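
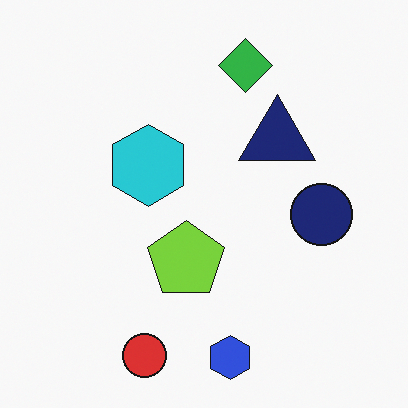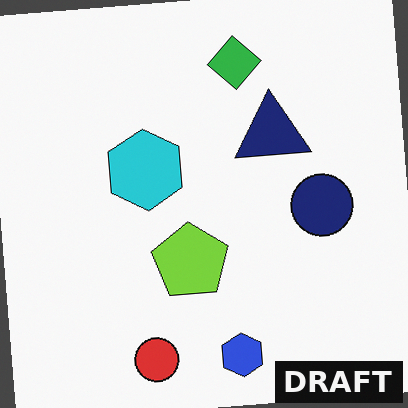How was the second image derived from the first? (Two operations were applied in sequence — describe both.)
The transformation is: rotated counter-clockwise by a slight angle, then watermarked with the text "DRAFT" in the lower-right corner.

Every shape is tilted by the same angle and the image corners show triangular fill wedges — a whole-image rotation by a non-right angle. A dark label reading "DRAFT" appears in the lower-right corner.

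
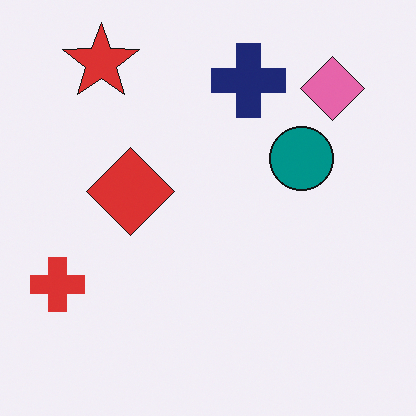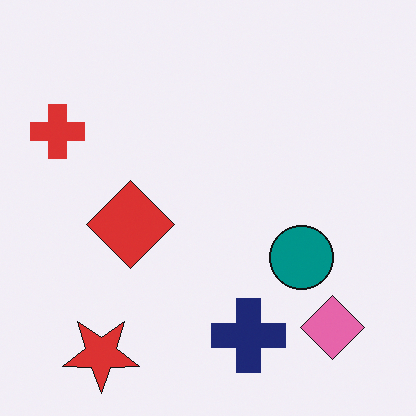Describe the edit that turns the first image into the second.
The second image is the first flipped vertically (top ↔ bottom).

The red star is in the top-left of the first image and the bottom-left of the second — shapes on opposite sides of the horizontal midline have swapped in a mirror flip.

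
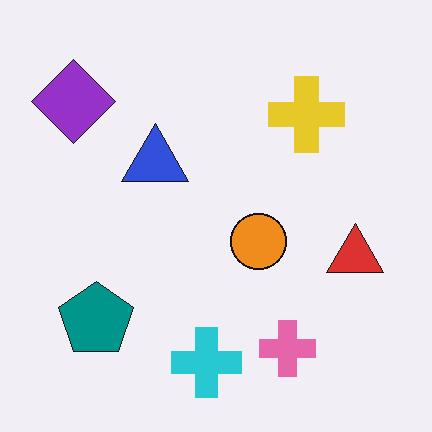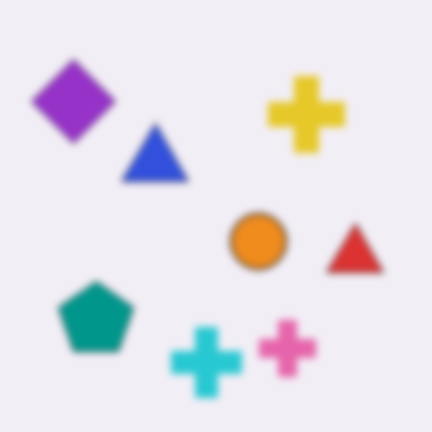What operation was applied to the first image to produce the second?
The transformation is: noticeably gaussian-blurred.

Shape edges and outlines are uniformly softened across the whole image.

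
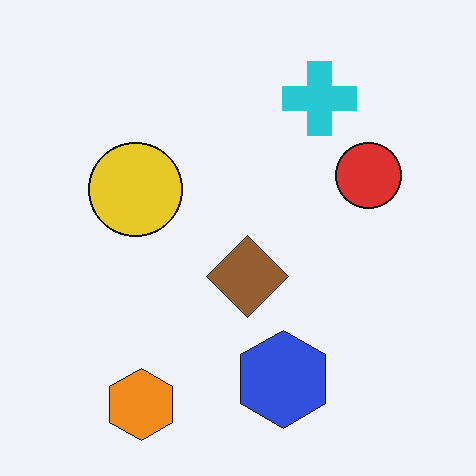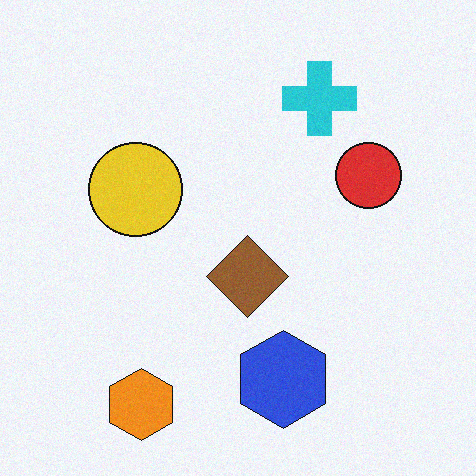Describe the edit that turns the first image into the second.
The second image is the first degraded with subtle gaussian noise.

Random speckle covers the whole image, including the flat background.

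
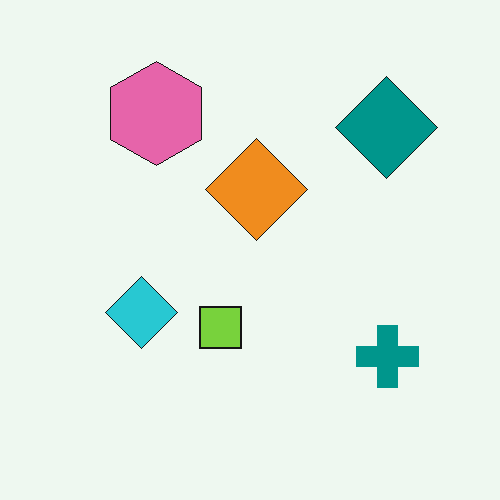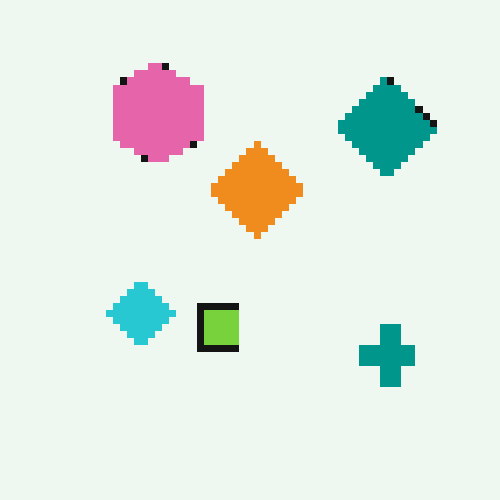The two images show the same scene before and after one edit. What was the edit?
This is the original image moderately pixelated.

Shapes are reduced to large square blocks; fine edges and outlines are lost — a downscale-then-upscale (mosaic) effect.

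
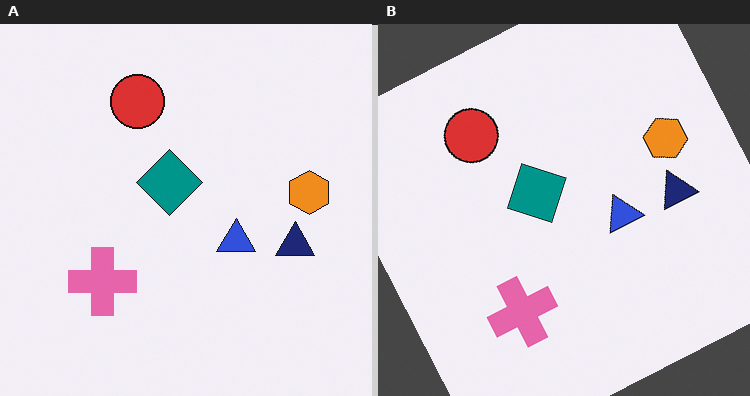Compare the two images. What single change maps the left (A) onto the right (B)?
The image was rotated counter-clockwise by a clearly visible amount.

Every shape is tilted by the same angle and the image corners show triangular fill wedges — a whole-image rotation by a non-right angle.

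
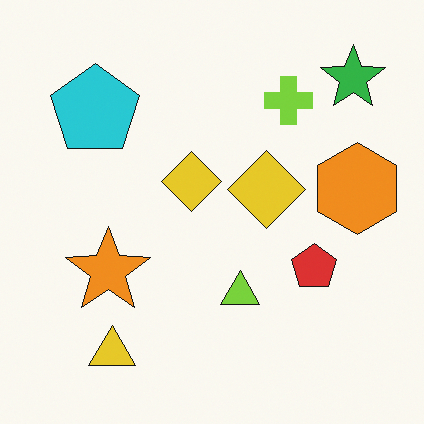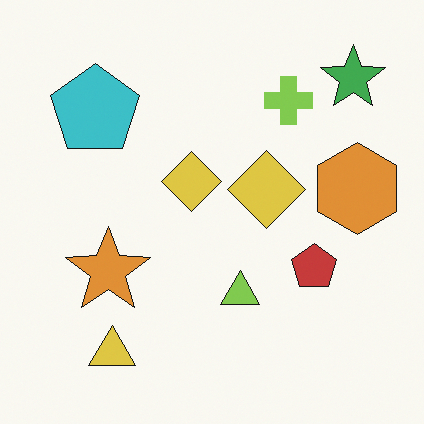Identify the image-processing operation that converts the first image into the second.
This is the original image slightly desaturated.

All colors are more muted and greyish — a global saturation change.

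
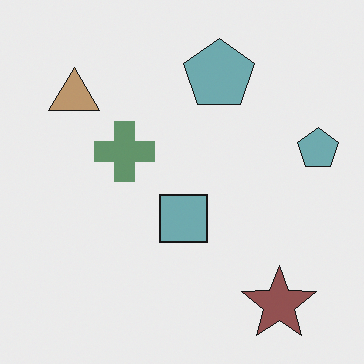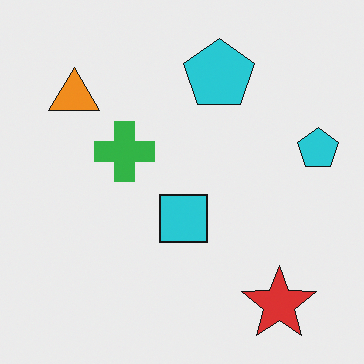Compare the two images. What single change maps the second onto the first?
This is the original image made much more muted (saturation change).

All colors are more muted and greyish — a global saturation change.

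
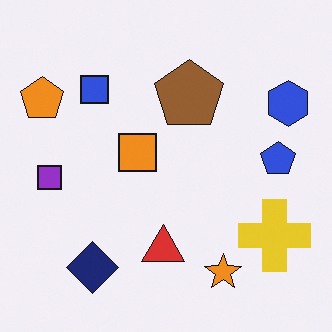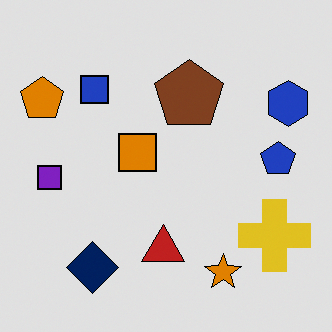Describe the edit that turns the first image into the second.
The image was posterized to a reduced palette.

Each flat color has snapped to a coarser quantized level — most visibly, the near-white background has dropped to a flat grey.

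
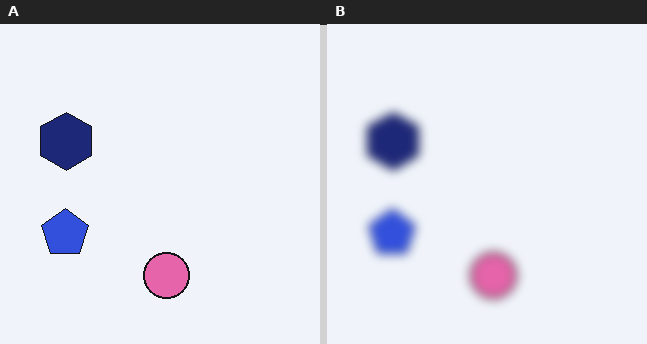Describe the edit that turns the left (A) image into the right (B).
The transformation is: strongly gaussian-blurred.

Shape edges and outlines are uniformly softened across the whole image.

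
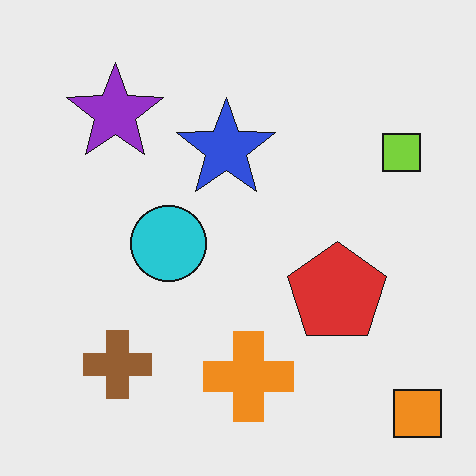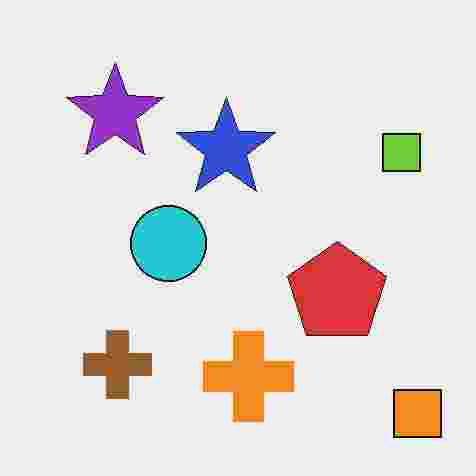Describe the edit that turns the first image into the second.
The transformation is: heavily JPEG-compressed with obvious blocking artifacts.

Blocky 8×8 compression artifacts appear around shape edges and the flat background shows ringing — characteristic JPEG degradation.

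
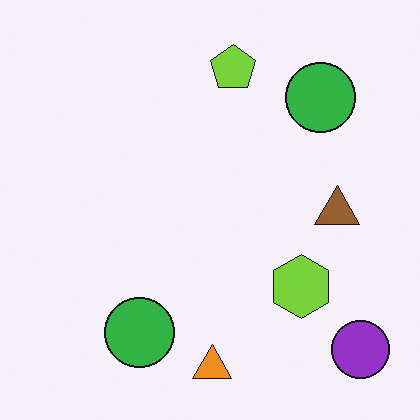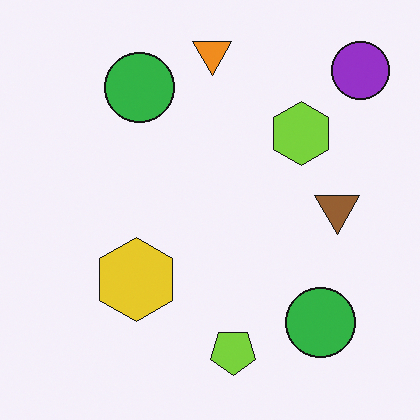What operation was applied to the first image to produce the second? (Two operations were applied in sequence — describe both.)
The image was flipped vertically (top ↔ bottom), then overlaid with an additional yellow hexagon.

The orange triangle is in the bottom of the first image and the top of the second — shapes on opposite sides of the horizontal midline have swapped in a mirror flip. A yellow hexagon appears in the second image that is absent from the first.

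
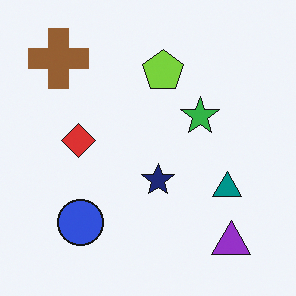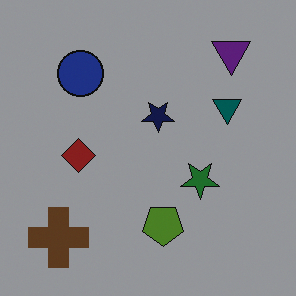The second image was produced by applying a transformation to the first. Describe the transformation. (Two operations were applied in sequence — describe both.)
Substantially darkened, then flipped vertically (top ↔ bottom).

Every pixel — background and shapes alike — is uniformly darkened. The purple triangle is in the bottom-right of the first image and the top-right of the second — shapes on opposite sides of the horizontal midline have swapped in a mirror flip.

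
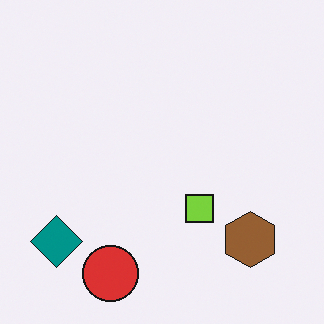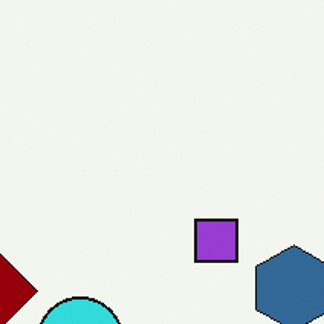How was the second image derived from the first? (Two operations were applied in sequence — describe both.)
Hue-shifted by a large amount, then cropped to a modestly smaller region and rescaled.

Every shape's color has rotated by the same amount around the hue wheel — a uniform hue shift. The visible shapes are larger and the field of view is narrower; shapes near the original edges may be partly or wholly outside the frame — a crop-and-rescale.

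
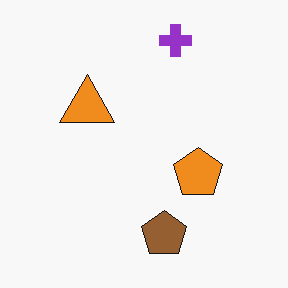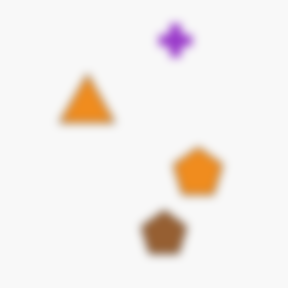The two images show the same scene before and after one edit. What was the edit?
The transformation is: noticeably gaussian-blurred.

Shape edges and outlines are uniformly softened across the whole image.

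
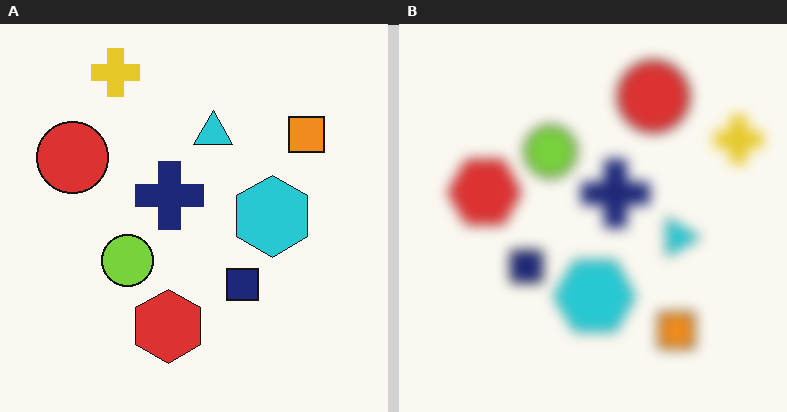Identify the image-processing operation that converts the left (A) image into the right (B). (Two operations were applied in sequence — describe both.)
Rotated 90° clockwise, then strongly gaussian-blurred.

The yellow cross sits in the top-left of the left (A) image and the top-right of the right (B) — consistent with a whole-image 90° clockwise rotation. Shape edges and outlines are uniformly softened across the whole image.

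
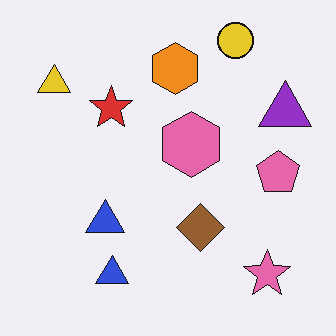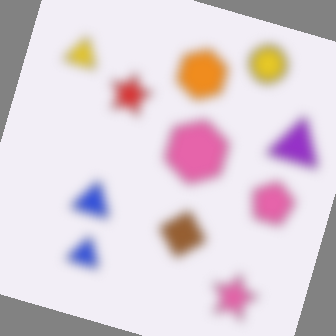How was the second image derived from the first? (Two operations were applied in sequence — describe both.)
The transformation is: heavily blurred, then rotated clockwise by a clearly visible amount.

Shape edges and outlines are uniformly softened across the whole image. Every shape is tilted by the same angle and the image corners show triangular fill wedges — a whole-image rotation by a non-right angle.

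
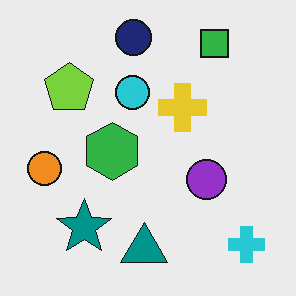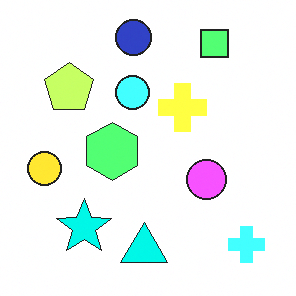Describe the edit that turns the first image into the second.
Noticeably brightened.

Every pixel — background and shapes alike — is uniformly brightened.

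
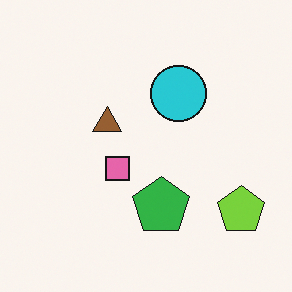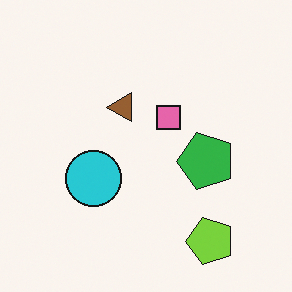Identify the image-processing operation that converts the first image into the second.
The transformation is: transposed (reflected across the top-left ↔ bottom-right diagonal).

Shapes have swapped their row and column positions — what was in the top-right is now in the bottom-left — a diagonal reflection.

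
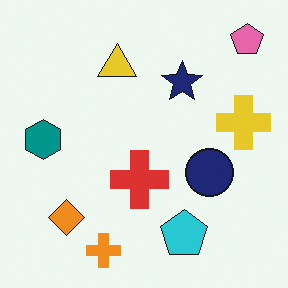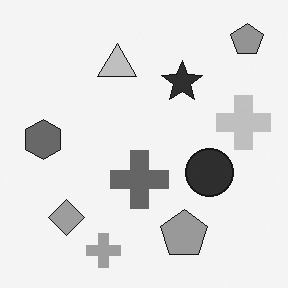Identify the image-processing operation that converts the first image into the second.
The second image is the first converted to grayscale.

All color is removed — every shape is now a shade of grey.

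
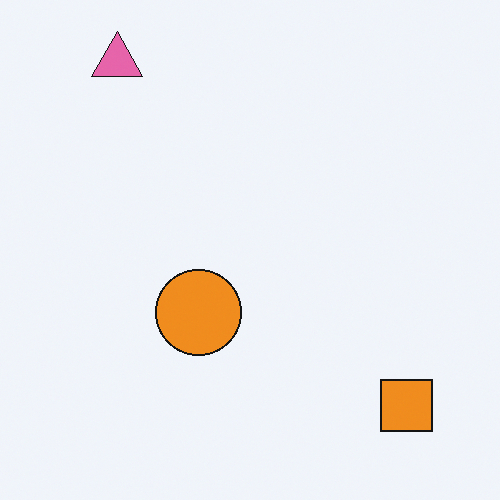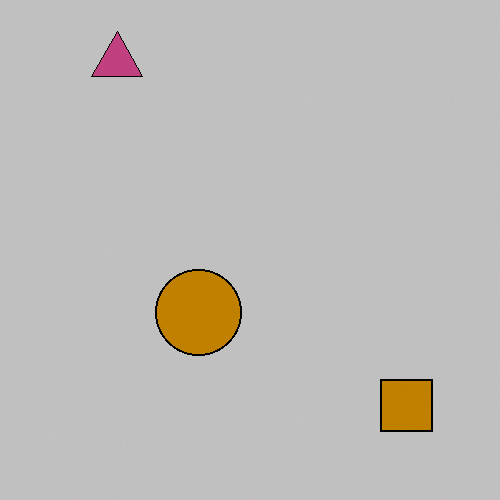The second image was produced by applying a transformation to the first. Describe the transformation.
It was heavily posterized to just a handful of flat colors.

Each flat color has snapped to a coarser quantized level — most visibly, the near-white background has dropped to a flat grey.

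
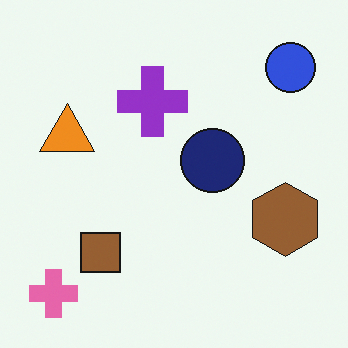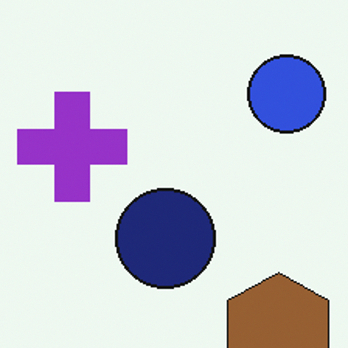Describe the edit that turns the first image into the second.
This is the original image cropped to a modestly smaller region and rescaled.

The visible shapes are larger and the field of view is narrower; shapes near the original edges may be partly or wholly outside the frame — a crop-and-rescale.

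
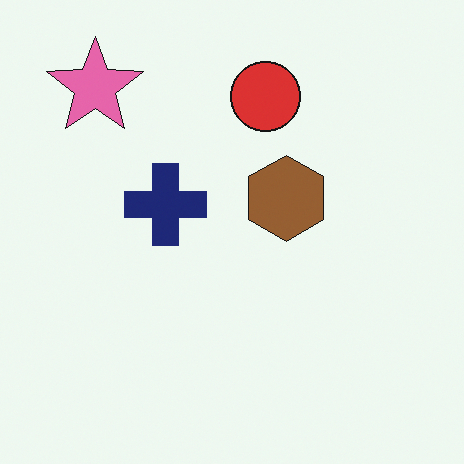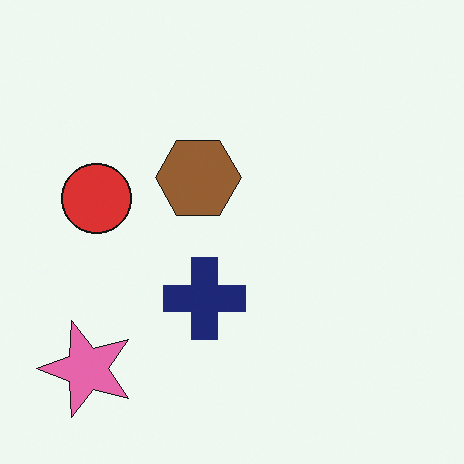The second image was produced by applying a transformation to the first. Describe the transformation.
It was rotated 90° counter-clockwise.

The pink star sits in the top-left of the first image and the bottom-left of the second — consistent with a whole-image 90° counter-clockwise rotation.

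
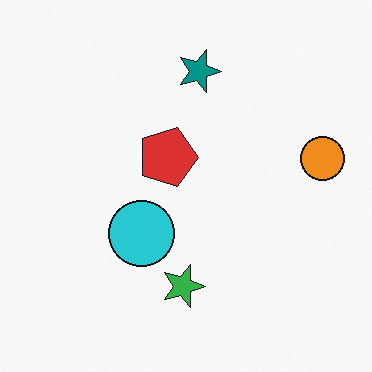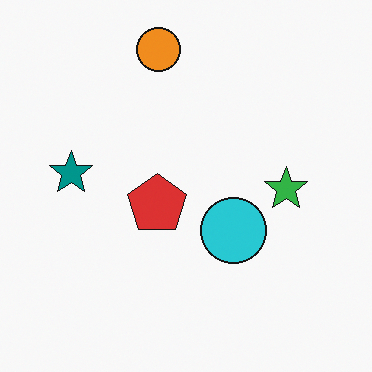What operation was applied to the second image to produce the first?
The transformation is: rotated 90° clockwise.

The orange circle sits in the top of the second image and the right of the first — consistent with a whole-image 90° clockwise rotation.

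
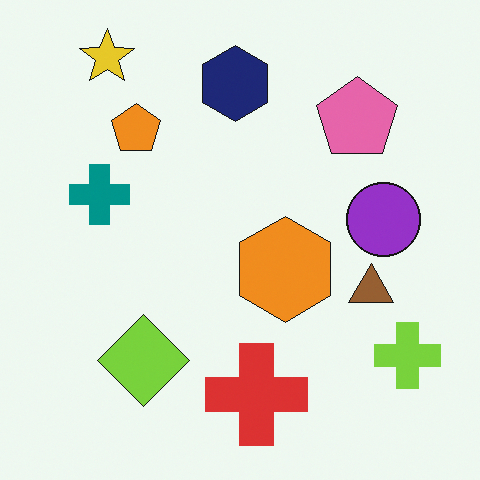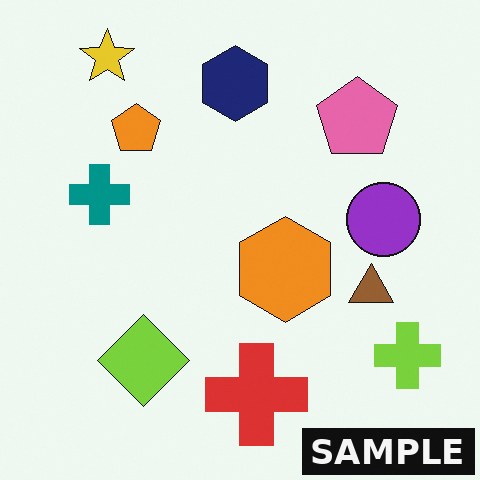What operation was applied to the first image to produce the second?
Watermarked with the text "SAMPLE" in the lower-right corner.

A dark label reading "SAMPLE" appears in the lower-right corner.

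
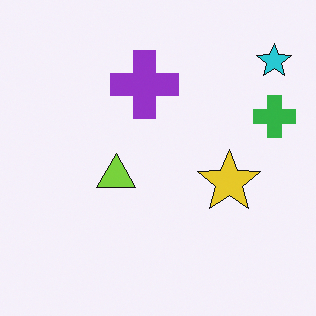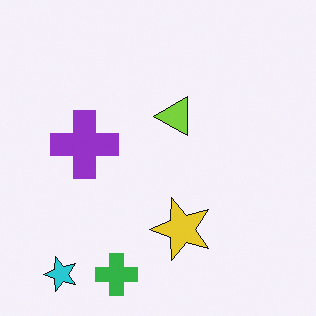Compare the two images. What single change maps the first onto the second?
The image was transposed (reflected across the top-left ↔ bottom-right diagonal).

Shapes have swapped their row and column positions — what was in the top-right is now in the bottom-left — a diagonal reflection.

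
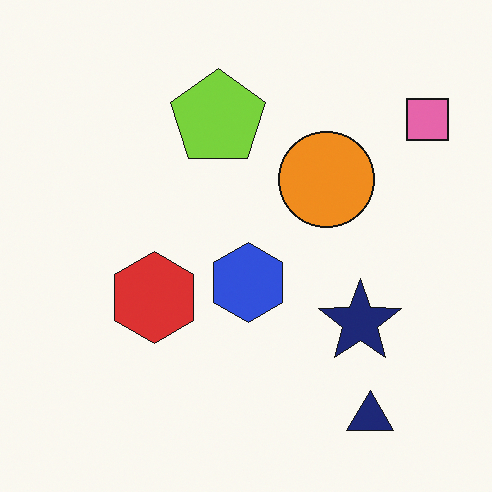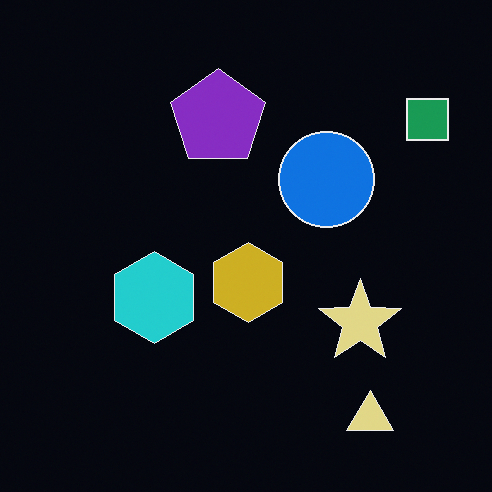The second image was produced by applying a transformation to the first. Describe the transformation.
The image was color-inverted (negative).

The light background has become dark and every shape's color is its complement — a photographic negative.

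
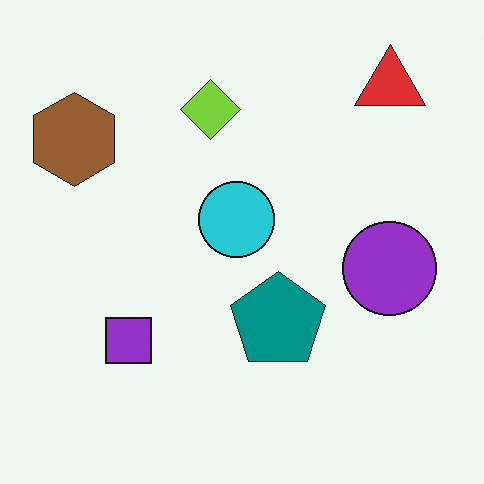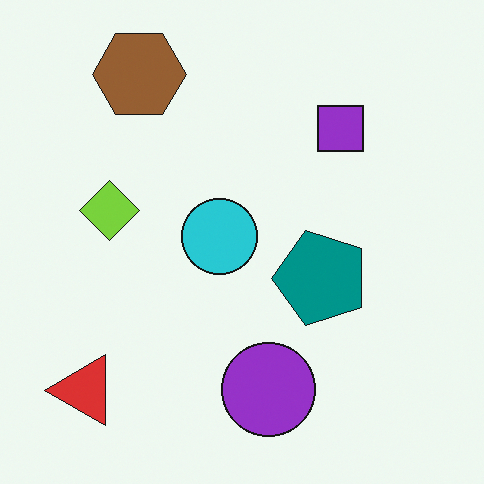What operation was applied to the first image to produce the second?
Transposed (reflected across the top-left ↔ bottom-right diagonal).

Shapes have swapped their row and column positions — what was in the top-right is now in the bottom-left — a diagonal reflection.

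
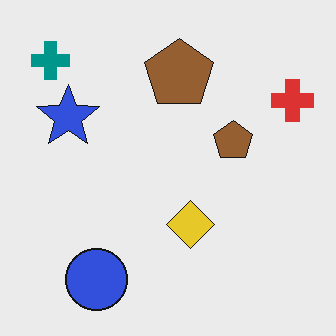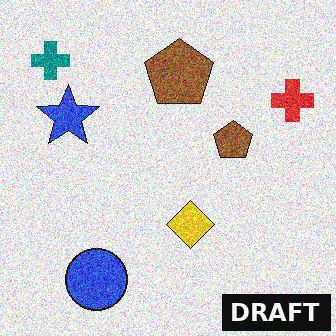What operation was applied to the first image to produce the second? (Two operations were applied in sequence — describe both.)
It was degraded with a thick layer of grain, then watermarked with the text "DRAFT" in the lower-right corner.

Random speckle covers the whole image, including the flat background. A dark label reading "DRAFT" appears in the lower-right corner.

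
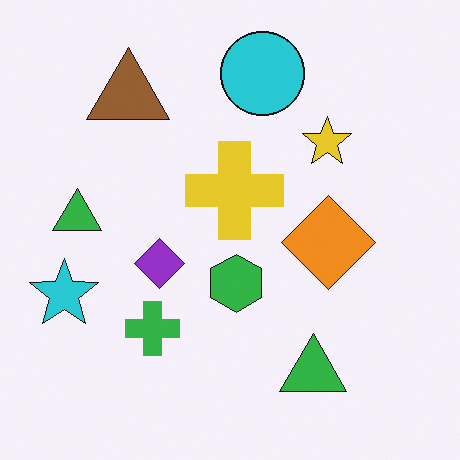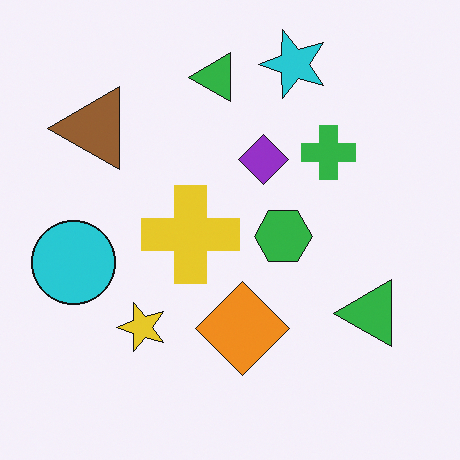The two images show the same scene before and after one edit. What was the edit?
The image was transposed (reflected across the top-left ↔ bottom-right diagonal).

Shapes have swapped their row and column positions — what was in the top-right is now in the bottom-left — a diagonal reflection.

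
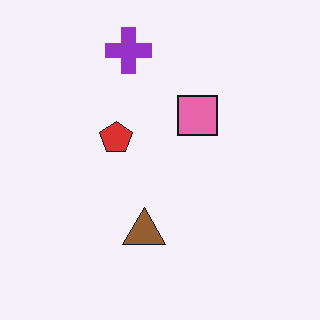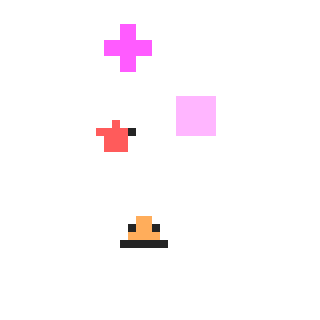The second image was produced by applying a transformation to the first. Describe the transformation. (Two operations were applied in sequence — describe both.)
This is the original image pixelated into visible square blocks, then brightened a lot.

Shapes are reduced to large square blocks; fine edges and outlines are lost — a downscale-then-upscale (mosaic) effect. Every pixel — background and shapes alike — is uniformly brightened.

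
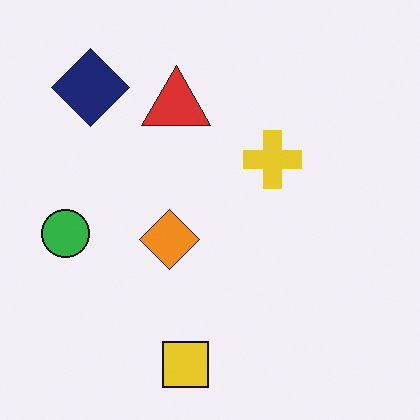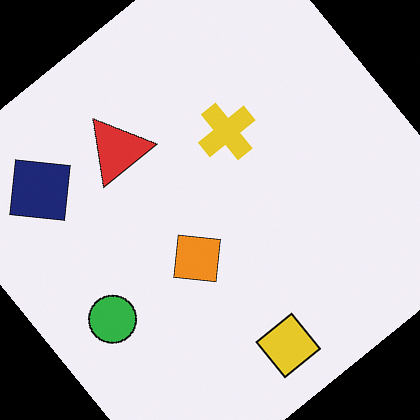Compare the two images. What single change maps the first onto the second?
It was rotated counter-clockwise by a large amount — several tens of degrees.

Every shape is tilted by the same angle and the image corners show triangular fill wedges — a whole-image rotation by a non-right angle.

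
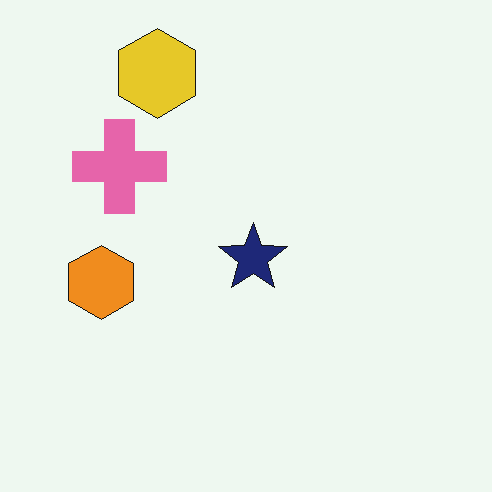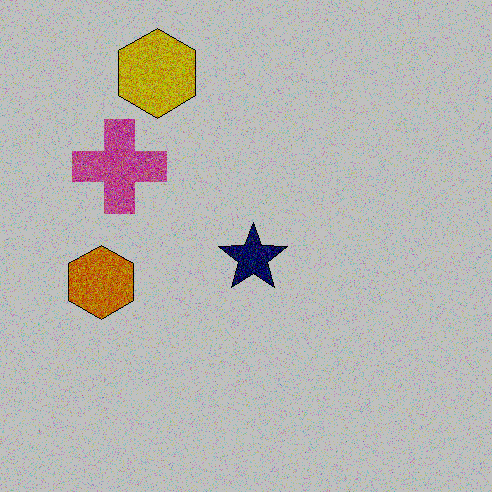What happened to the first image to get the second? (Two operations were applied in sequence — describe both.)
This is the original image degraded with heavy additive noise, then heavily posterized to just a handful of flat colors.

Random speckle covers the whole image, including the flat background. Each flat color has snapped to a coarser quantized level — most visibly, the near-white background has dropped to a flat grey.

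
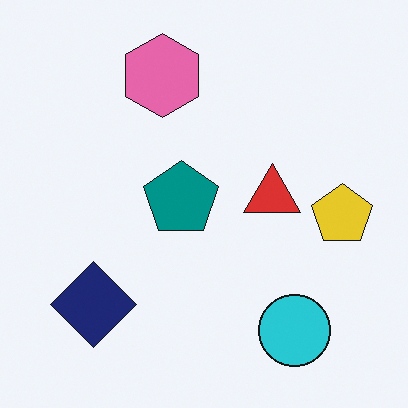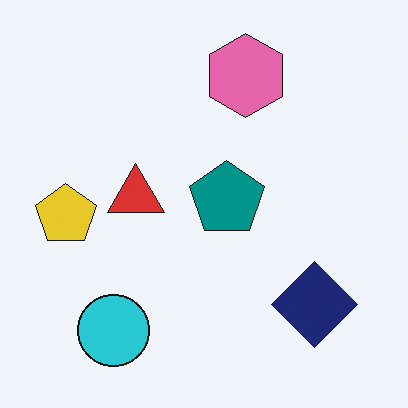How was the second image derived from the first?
This is the original image flipped horizontally (left ↔ right).

The yellow pentagon is in the right of the first image and the left of the second — shapes on opposite sides of the vertical midline have swapped in a mirror flip.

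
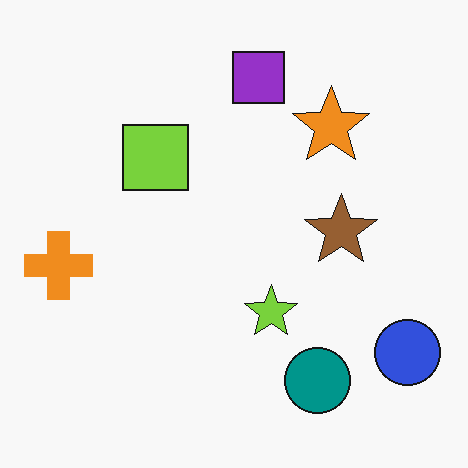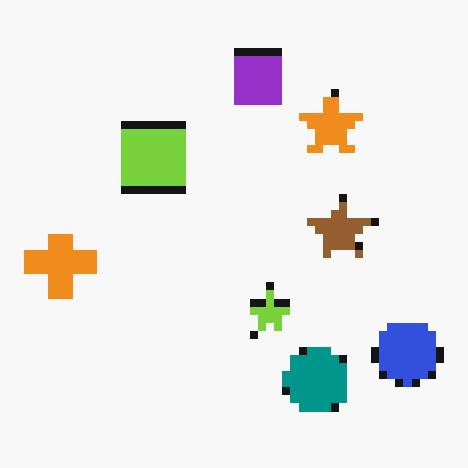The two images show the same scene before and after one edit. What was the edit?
The second image is the first pixelated into visible square blocks.

Shapes are reduced to large square blocks; fine edges and outlines are lost — a downscale-then-upscale (mosaic) effect.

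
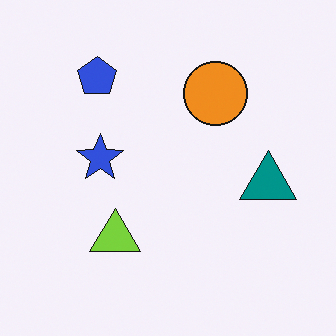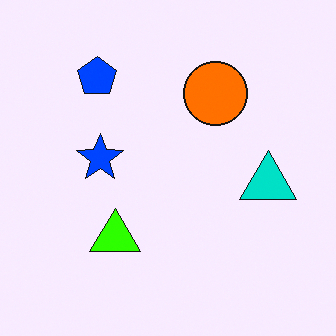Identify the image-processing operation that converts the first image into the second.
The second image is the first made much more vivid (saturation change).

All colors are more vivid — a global saturation change.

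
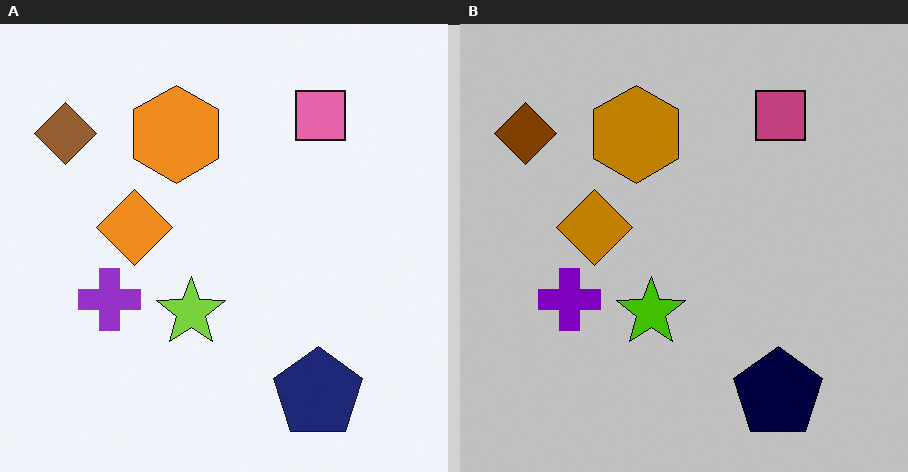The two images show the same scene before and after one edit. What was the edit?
The transformation is: aggressively posterized.

Each flat color has snapped to a coarser quantized level — most visibly, the near-white background has dropped to a flat grey.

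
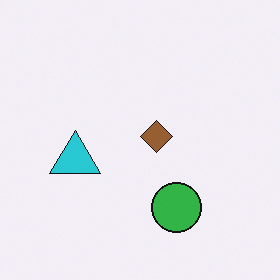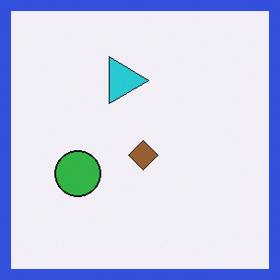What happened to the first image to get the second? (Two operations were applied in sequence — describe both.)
The transformation is: rotated 90° clockwise, then framed with a blue border.

The green circle sits in the bottom of the first image and the left of the second — consistent with a whole-image 90° clockwise rotation. A solid blue frame runs around the edge of the second image, with the content slightly shrunk inside it.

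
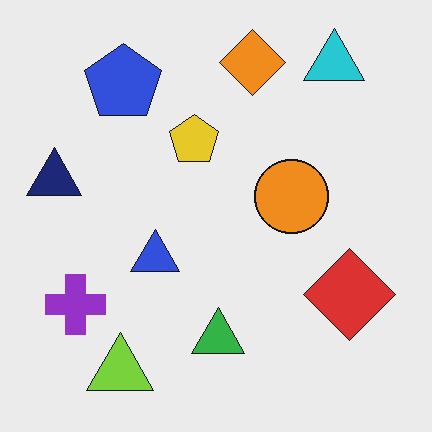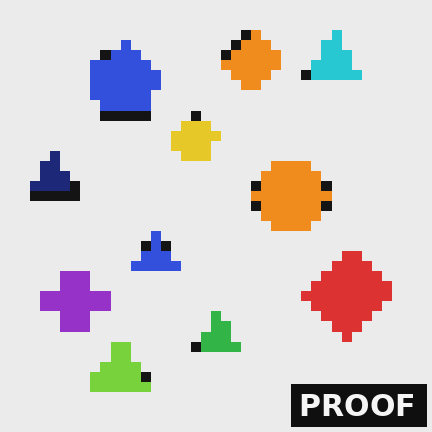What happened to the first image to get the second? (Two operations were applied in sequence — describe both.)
This is the original image heavily pixelated into large blocks, then watermarked with the text "PROOF" in the lower-right corner.

Shapes are reduced to large square blocks; fine edges and outlines are lost — a downscale-then-upscale (mosaic) effect. A dark label reading "PROOF" appears in the lower-right corner.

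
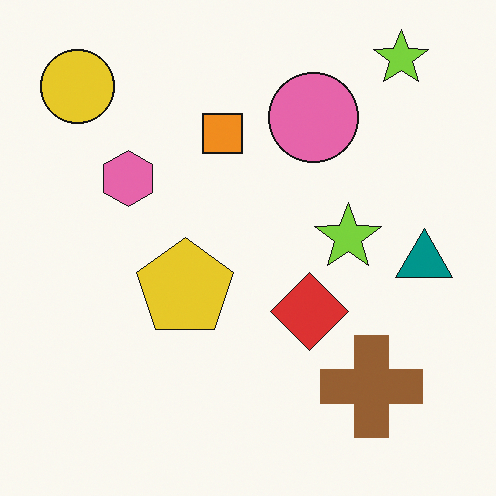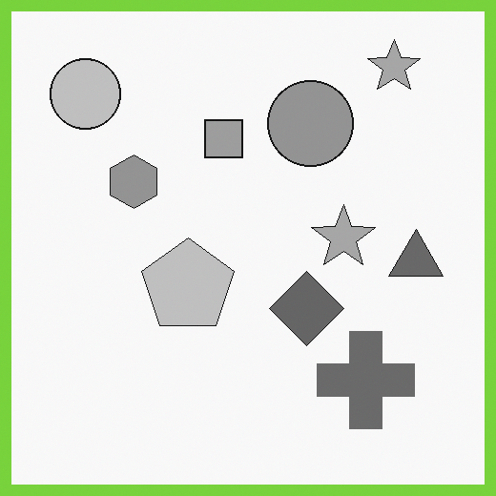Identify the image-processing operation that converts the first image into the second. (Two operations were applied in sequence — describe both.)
Converted to grayscale, then framed with a lime border.

All color is removed — every shape is now a shade of grey. A solid lime frame runs around the edge of the second image, with the content slightly shrunk inside it.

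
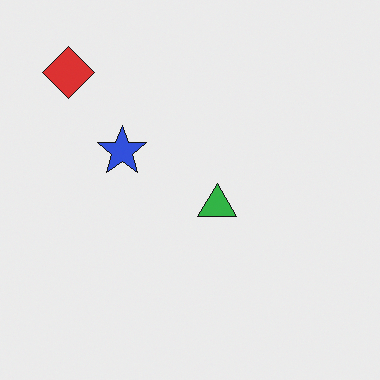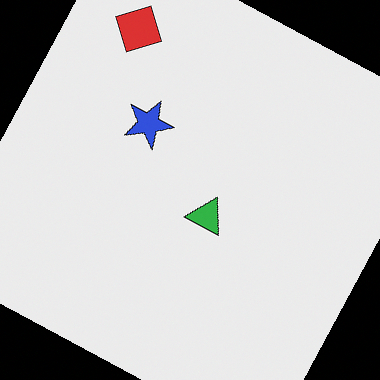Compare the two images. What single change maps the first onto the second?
The second image is the first rotated clockwise by a clearly visible amount.

Every shape is tilted by the same angle and the image corners show triangular fill wedges — a whole-image rotation by a non-right angle.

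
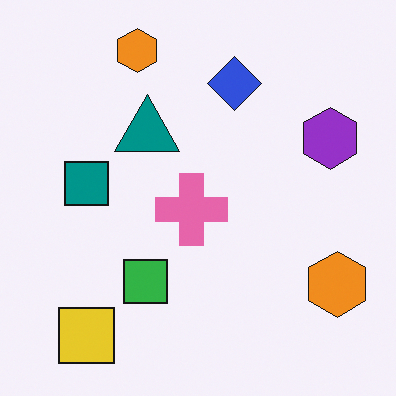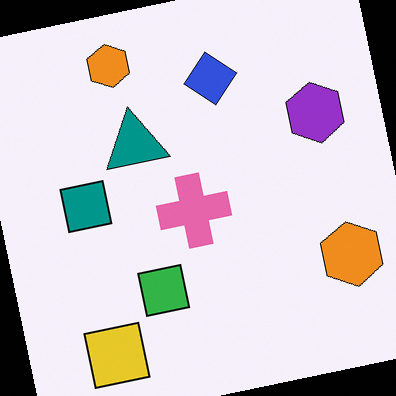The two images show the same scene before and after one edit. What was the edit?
The second image is the first rotated counter-clockwise by a few degrees.

Every shape is tilted by the same angle and the image corners show triangular fill wedges — a whole-image rotation by a non-right angle.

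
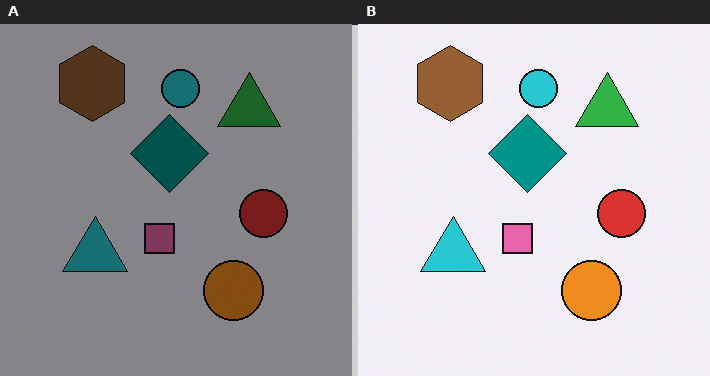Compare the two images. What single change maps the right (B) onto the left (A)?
The left (A) image is the right (B) substantially darkened.

Every pixel — background and shapes alike — is uniformly darkened.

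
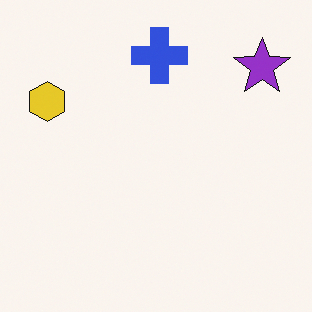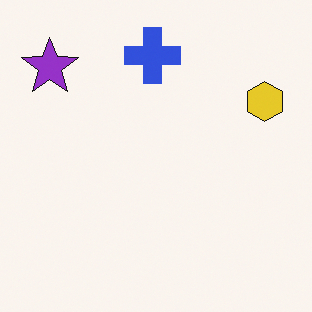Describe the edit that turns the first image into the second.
The second image is the first flipped horizontally (left ↔ right).

The yellow hexagon is in the top-left of the first image and the top-right of the second — shapes on opposite sides of the vertical midline have swapped in a mirror flip.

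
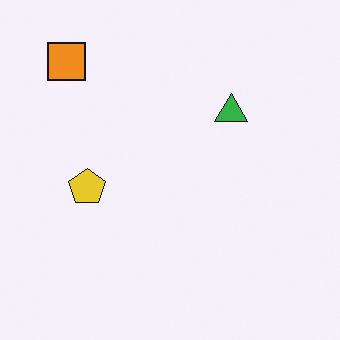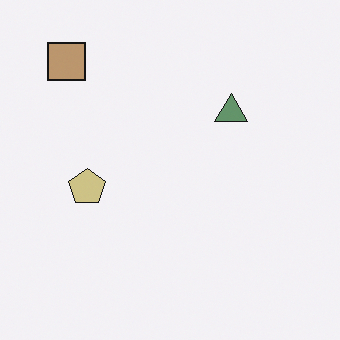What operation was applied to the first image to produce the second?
This is the original image heavily desaturated.

All colors are more muted and greyish — a global saturation change.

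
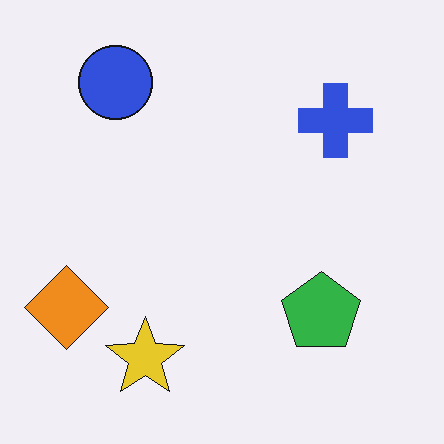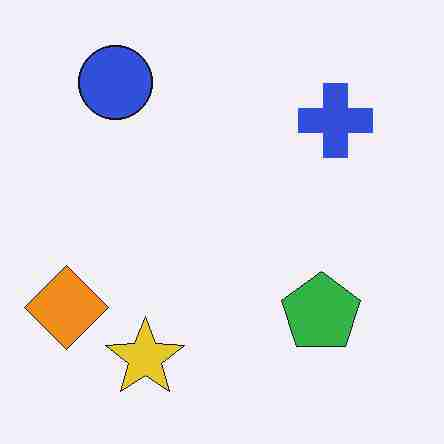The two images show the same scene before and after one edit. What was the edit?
Degraded with heavy JPEG compression.

Blocky 8×8 compression artifacts appear around shape edges and the flat background shows ringing — characteristic JPEG degradation.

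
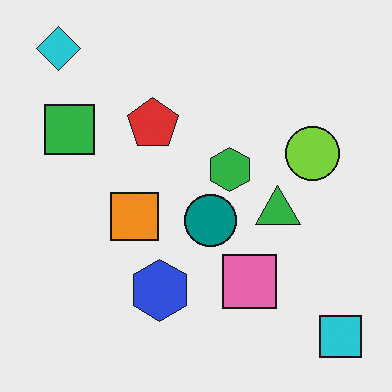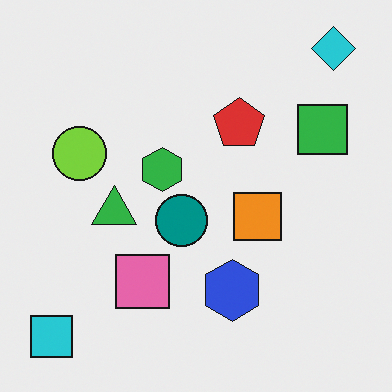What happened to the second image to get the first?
This is the original image flipped horizontally (left ↔ right).

The cyan square is in the bottom-left of the second image and the bottom-right of the first — shapes on opposite sides of the vertical midline have swapped in a mirror flip.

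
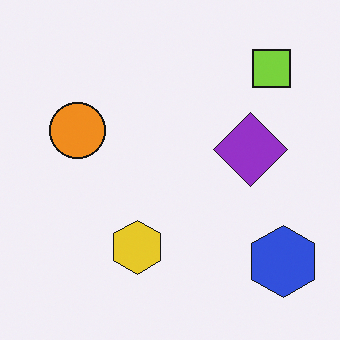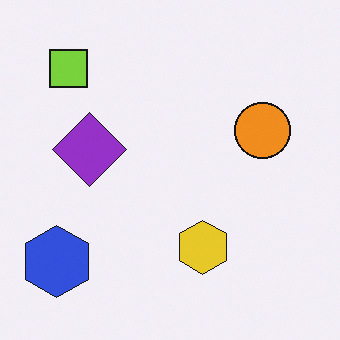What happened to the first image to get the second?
The second image is the first flipped horizontally (left ↔ right).

The blue hexagon is in the bottom-right of the first image and the bottom-left of the second — shapes on opposite sides of the vertical midline have swapped in a mirror flip.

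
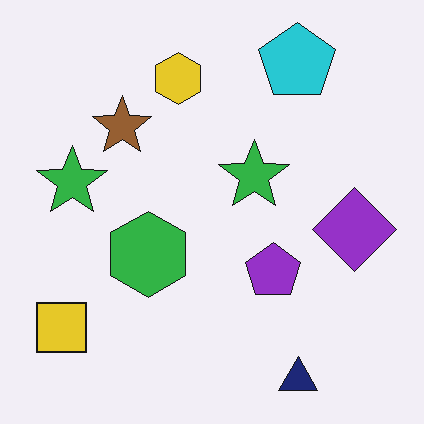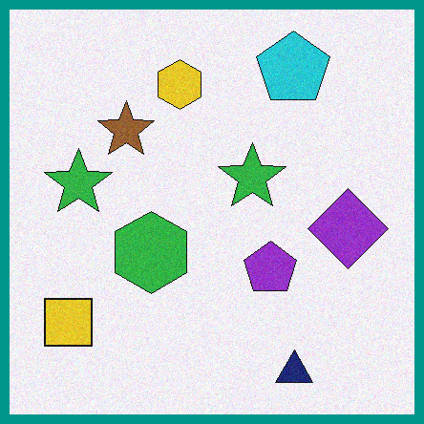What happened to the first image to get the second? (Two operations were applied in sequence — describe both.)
The transformation is: degraded with a light layer of grain, then framed with a teal border.

Random speckle covers the whole image, including the flat background. A solid teal frame runs around the edge of the second image, with the content slightly shrunk inside it.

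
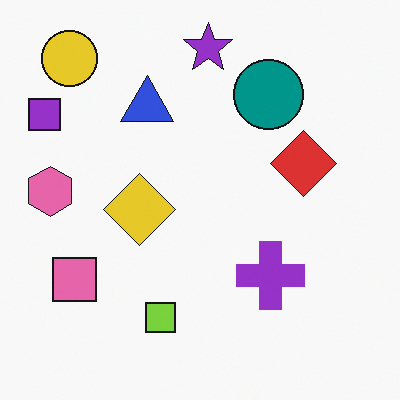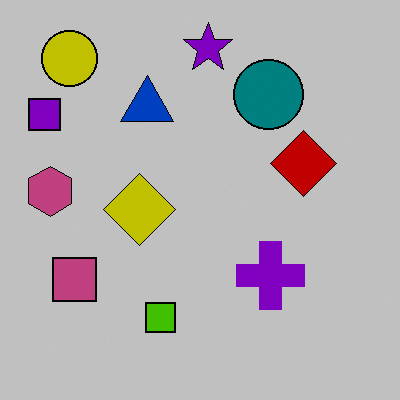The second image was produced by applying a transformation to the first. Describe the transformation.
Aggressively posterized.

Each flat color has snapped to a coarser quantized level — most visibly, the near-white background has dropped to a flat grey.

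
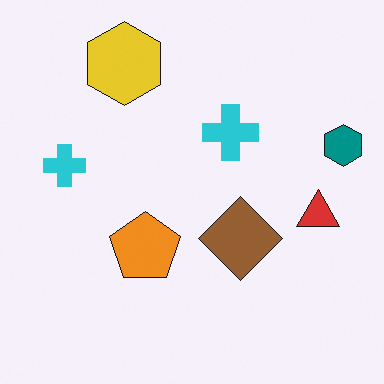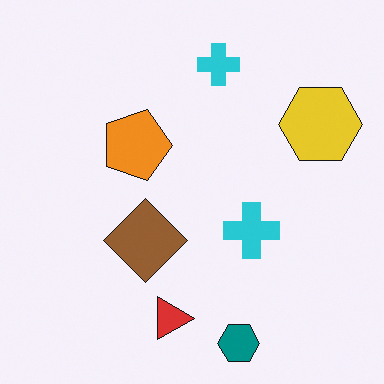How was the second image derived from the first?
It was rotated 90° clockwise.

The teal hexagon sits in the right of the first image and the bottom of the second — consistent with a whole-image 90° clockwise rotation.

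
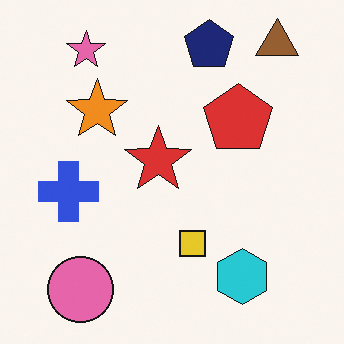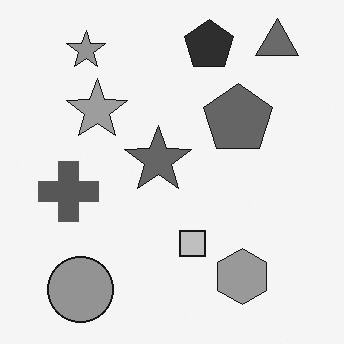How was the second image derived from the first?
The second image is the first converted to grayscale.

All color is removed — every shape is now a shade of grey.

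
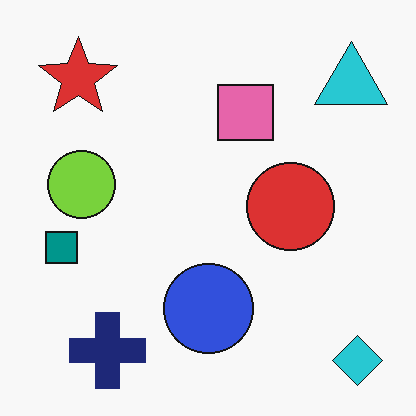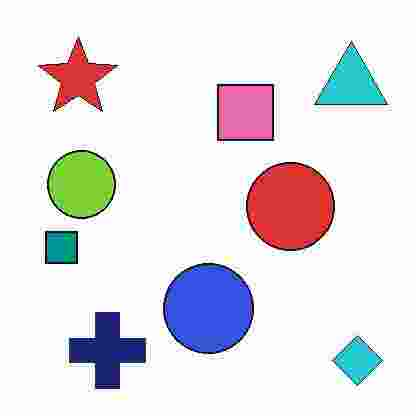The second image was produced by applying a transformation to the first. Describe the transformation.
This is the original image heavily JPEG-compressed with obvious blocking artifacts.

Blocky 8×8 compression artifacts appear around shape edges and the flat background shows ringing — characteristic JPEG degradation.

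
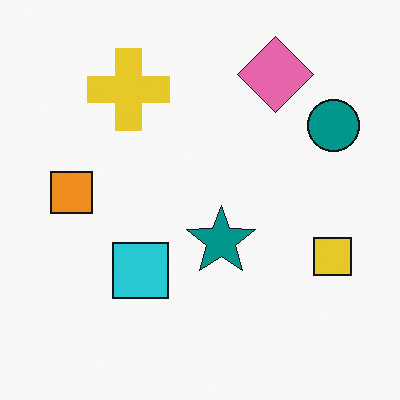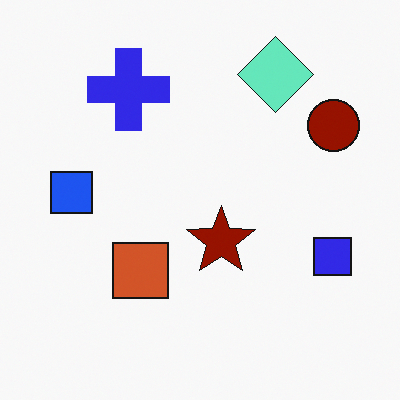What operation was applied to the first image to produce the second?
Hue-shifted by a large amount.

Every shape's color has rotated by the same amount around the hue wheel — a uniform hue shift.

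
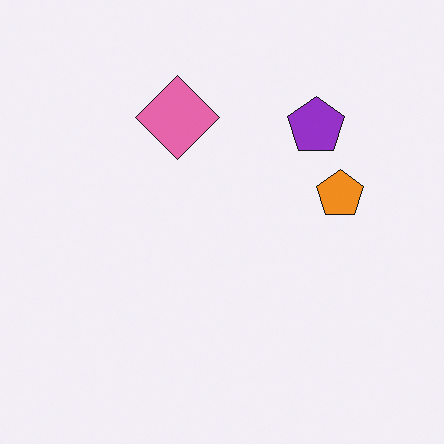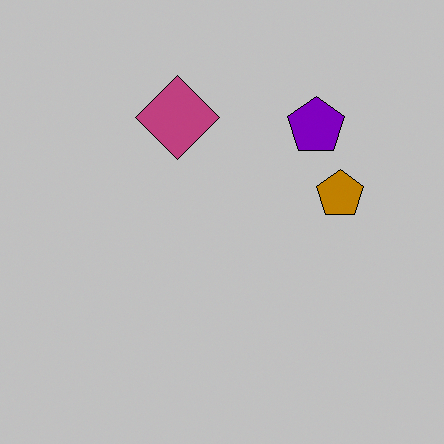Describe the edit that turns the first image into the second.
It was heavily posterized to just a handful of flat colors.

Each flat color has snapped to a coarser quantized level — most visibly, the near-white background has dropped to a flat grey.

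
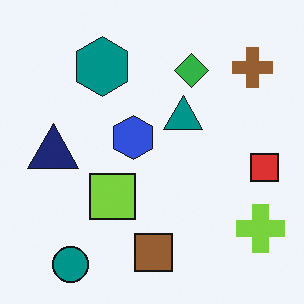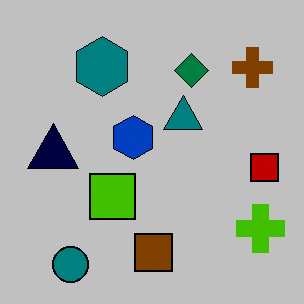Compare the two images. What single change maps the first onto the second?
The image was aggressively posterized.

Each flat color has snapped to a coarser quantized level — most visibly, the near-white background has dropped to a flat grey.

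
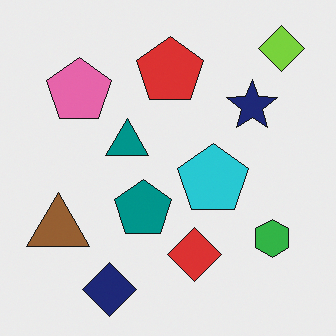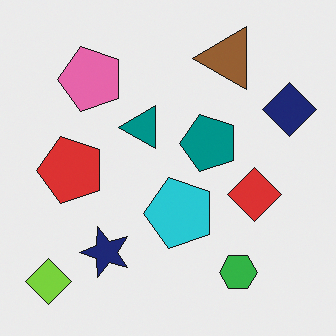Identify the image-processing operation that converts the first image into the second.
The image was transposed (reflected across the top-left ↔ bottom-right diagonal).

Shapes have swapped their row and column positions — what was in the top-right is now in the bottom-left — a diagonal reflection.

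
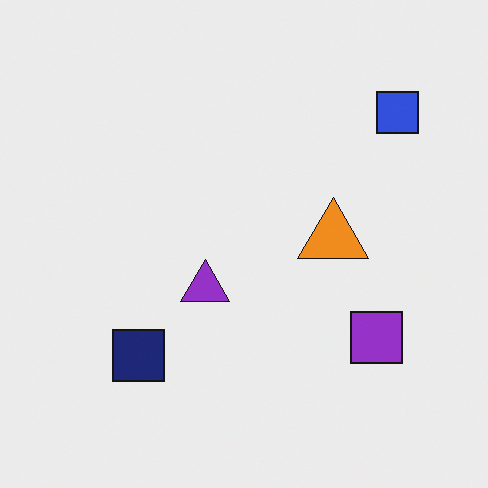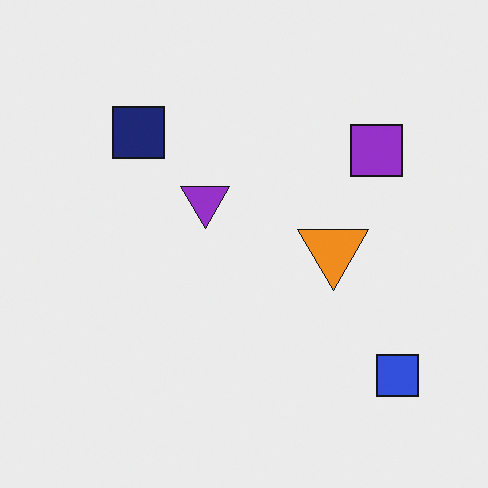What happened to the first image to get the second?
Flipped vertically (top ↔ bottom).

The blue square is in the top-right of the first image and the bottom-right of the second — shapes on opposite sides of the horizontal midline have swapped in a mirror flip.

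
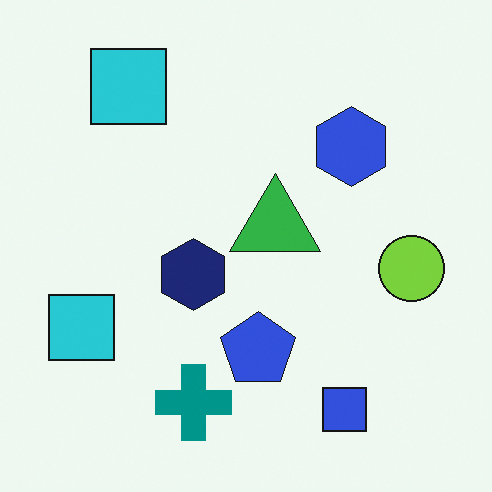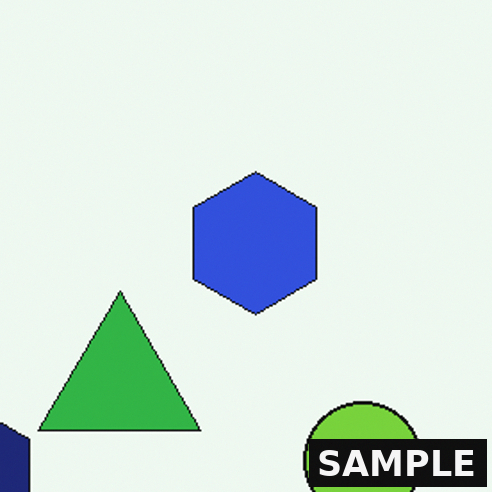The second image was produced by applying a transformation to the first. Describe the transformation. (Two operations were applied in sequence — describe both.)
The image was cropped to a noticeably smaller region and rescaled, then watermarked with the text "SAMPLE" in the lower-right corner.

The visible shapes are larger and the field of view is narrower; shapes near the original edges may be partly or wholly outside the frame — a crop-and-rescale. A dark label reading "SAMPLE" appears in the lower-right corner.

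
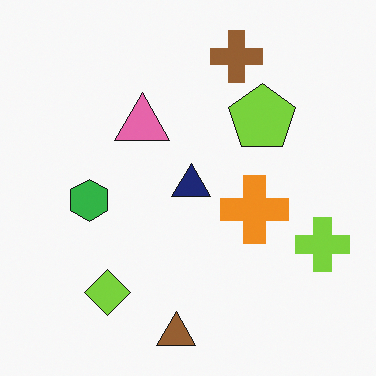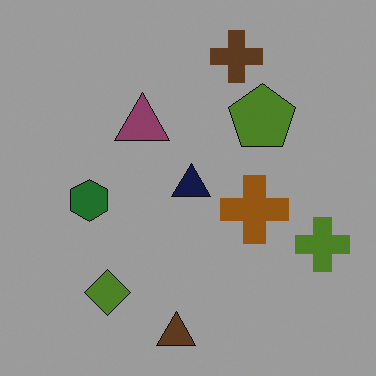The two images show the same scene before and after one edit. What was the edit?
Darkened a lot.

Every pixel — background and shapes alike — is uniformly darkened.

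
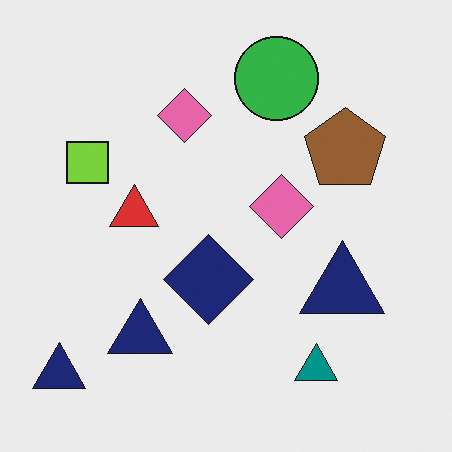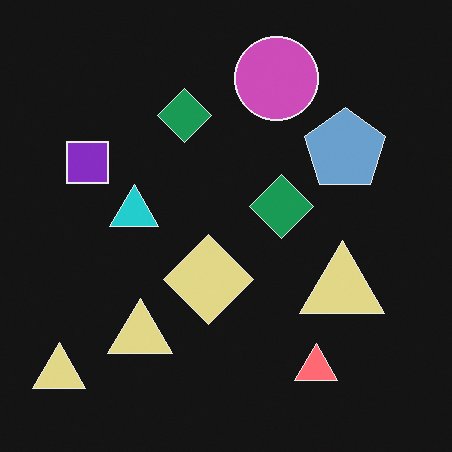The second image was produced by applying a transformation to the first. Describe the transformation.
The second image is the first color-inverted (negative).

The light background has become dark and every shape's color is its complement — a photographic negative.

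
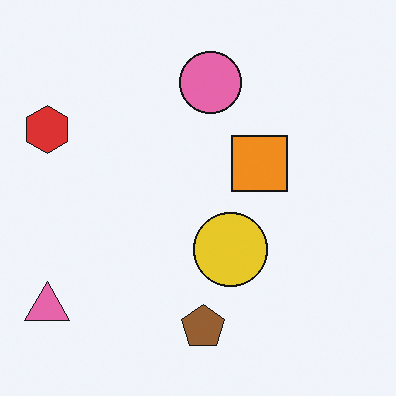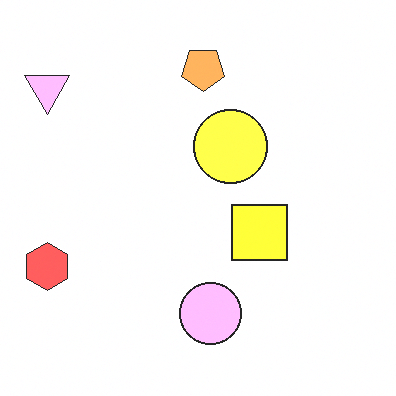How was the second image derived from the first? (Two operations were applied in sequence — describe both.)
The image was flipped vertically (top ↔ bottom), then brightened a lot.

The brown pentagon is in the bottom of the first image and the top of the second — shapes on opposite sides of the horizontal midline have swapped in a mirror flip. Every pixel — background and shapes alike — is uniformly brightened.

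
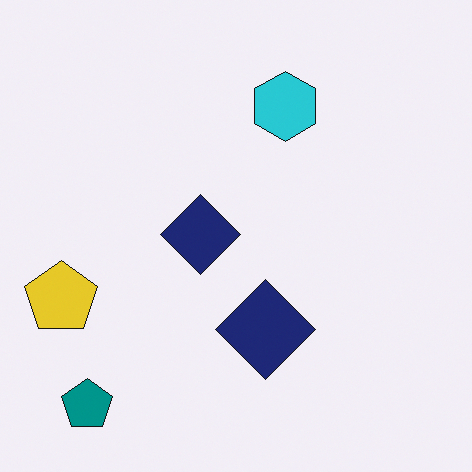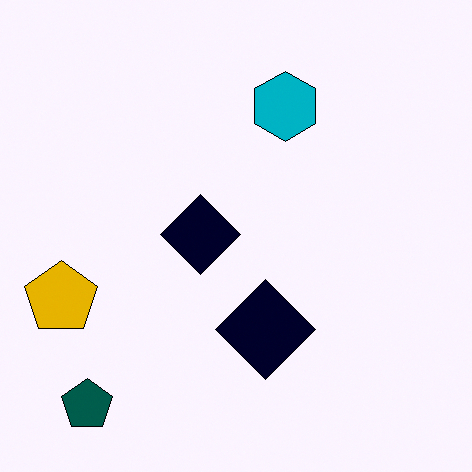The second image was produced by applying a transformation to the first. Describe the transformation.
This is the original image boosted in contrast.

Tones are pushed away from mid-grey across the whole image — a global contrast change.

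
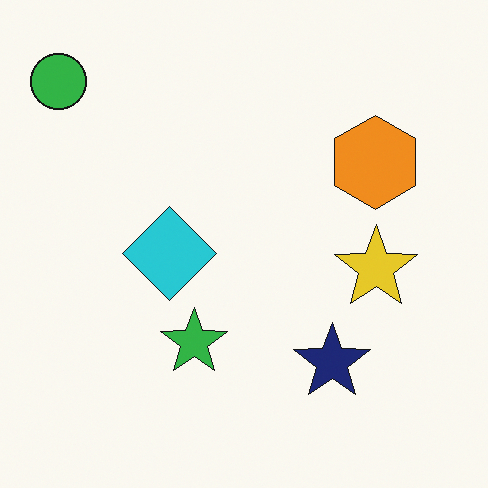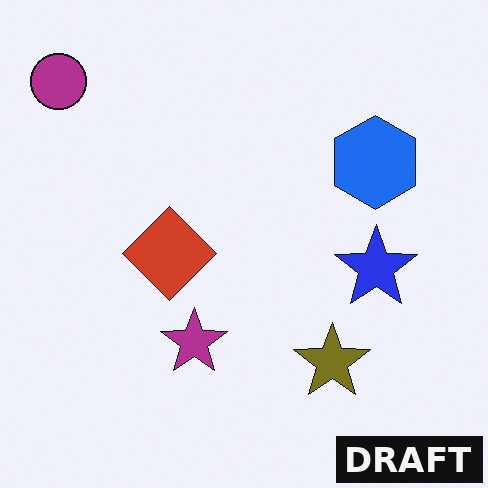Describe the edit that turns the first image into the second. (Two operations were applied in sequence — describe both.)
The image was hue-shifted by a large amount, then watermarked with the text "DRAFT" in the lower-right corner.

Every shape's color has rotated by the same amount around the hue wheel — a uniform hue shift. A dark label reading "DRAFT" appears in the lower-right corner.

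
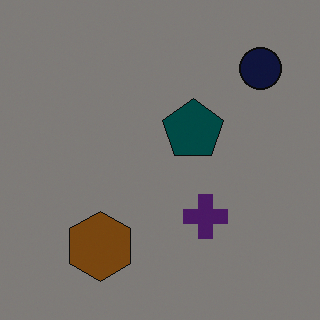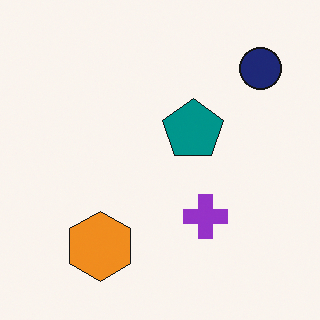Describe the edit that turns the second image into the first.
The image was darkened a lot.

Every pixel — background and shapes alike — is uniformly darkened.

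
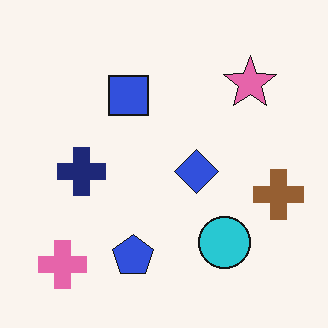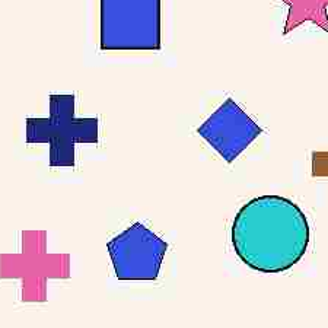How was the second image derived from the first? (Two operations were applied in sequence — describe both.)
The image was heavily JPEG-compressed with obvious blocking artifacts, then cropped to a modestly smaller region and rescaled.

Blocky 8×8 compression artifacts appear around shape edges and the flat background shows ringing — characteristic JPEG degradation. The visible shapes are larger and the field of view is narrower; shapes near the original edges may be partly or wholly outside the frame — a crop-and-rescale.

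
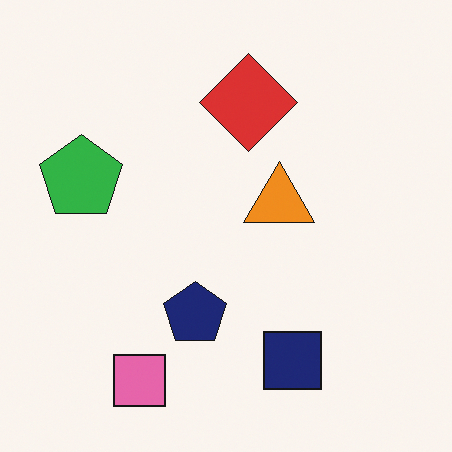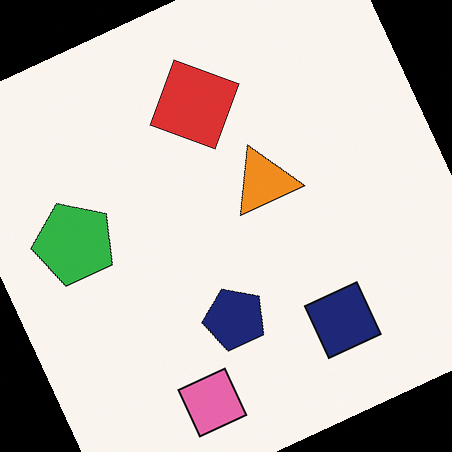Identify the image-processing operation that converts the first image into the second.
The second image is the first rotated counter-clockwise by a moderate amount.

Every shape is tilted by the same angle and the image corners show triangular fill wedges — a whole-image rotation by a non-right angle.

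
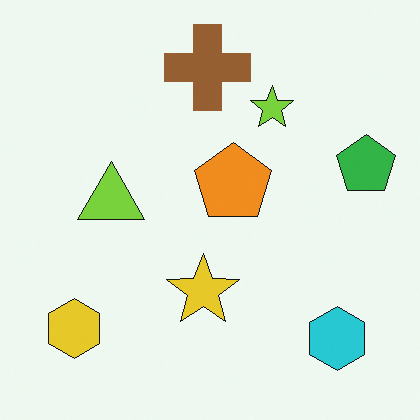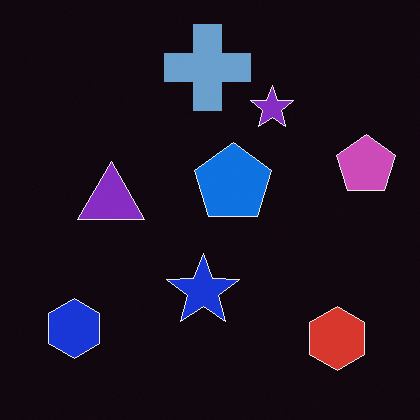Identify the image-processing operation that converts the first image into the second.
The image was color-inverted (negative).

The light background has become dark and every shape's color is its complement — a photographic negative.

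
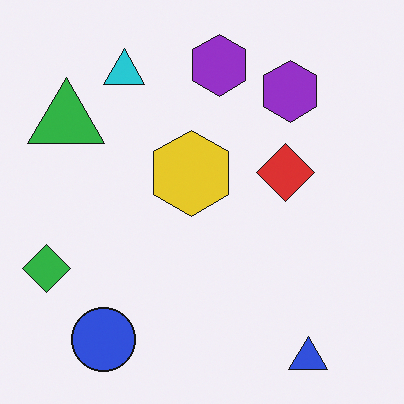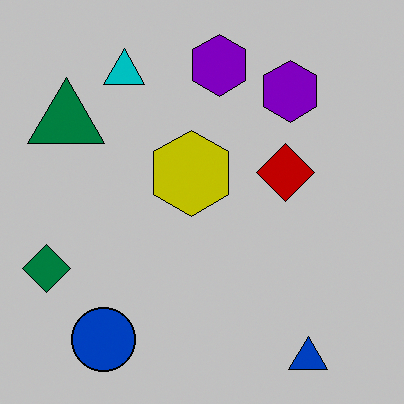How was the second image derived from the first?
It was aggressively posterized.

Each flat color has snapped to a coarser quantized level — most visibly, the near-white background has dropped to a flat grey.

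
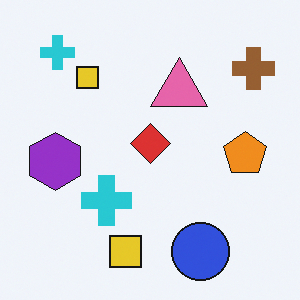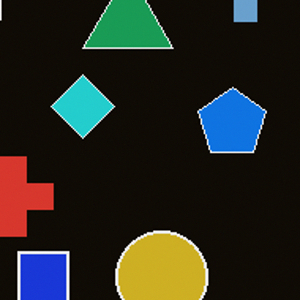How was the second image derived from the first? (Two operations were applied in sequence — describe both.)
The transformation is: cropped to a modestly smaller region and rescaled, then color-inverted (negative).

The visible shapes are larger and the field of view is narrower; shapes near the original edges may be partly or wholly outside the frame — a crop-and-rescale. The light background has become dark and every shape's color is its complement — a photographic negative.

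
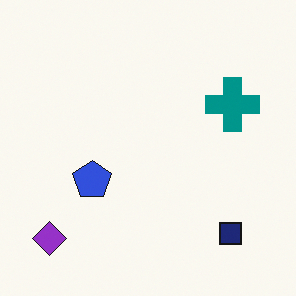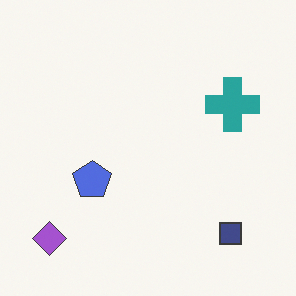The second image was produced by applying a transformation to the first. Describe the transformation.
It was given slightly reduced contrast.

Tones are pushed toward mid-grey across the whole image — a global contrast change.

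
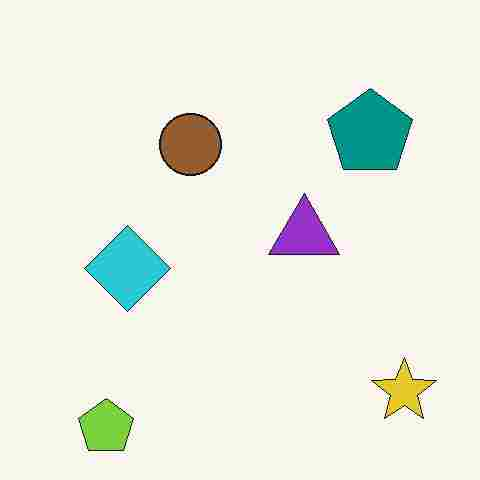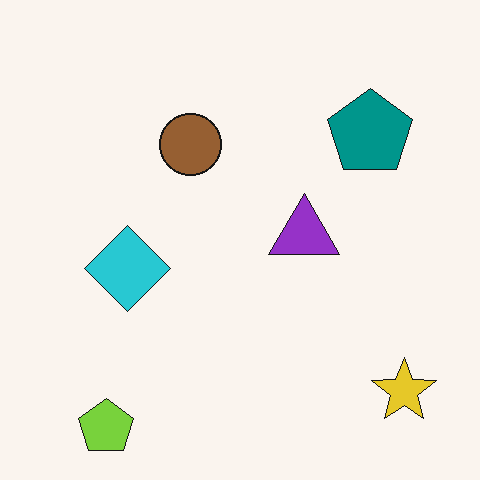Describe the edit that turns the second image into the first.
It was heavily JPEG-compressed with obvious blocking artifacts.

Blocky 8×8 compression artifacts appear around shape edges and the flat background shows ringing — characteristic JPEG degradation.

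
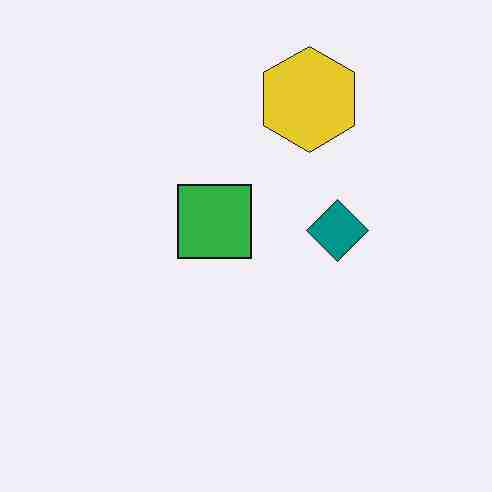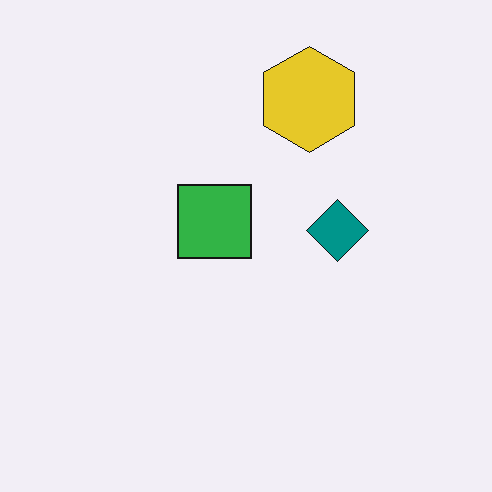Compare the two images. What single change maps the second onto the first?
It was heavily JPEG-compressed with obvious blocking artifacts.

Blocky 8×8 compression artifacts appear around shape edges and the flat background shows ringing — characteristic JPEG degradation.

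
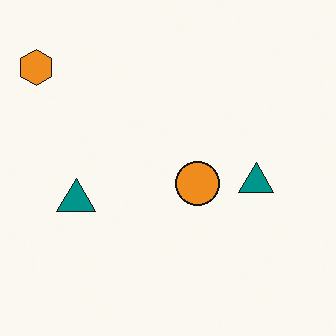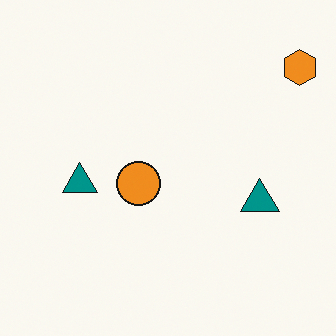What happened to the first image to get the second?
The image was flipped horizontally (left ↔ right).

The orange hexagon is in the top-left of the first image and the top-right of the second — shapes on opposite sides of the vertical midline have swapped in a mirror flip.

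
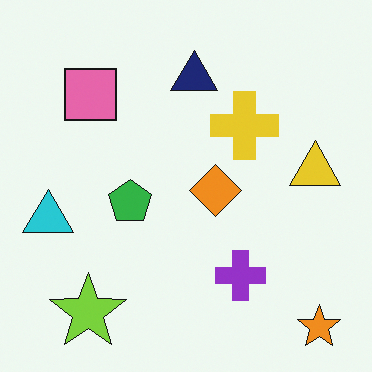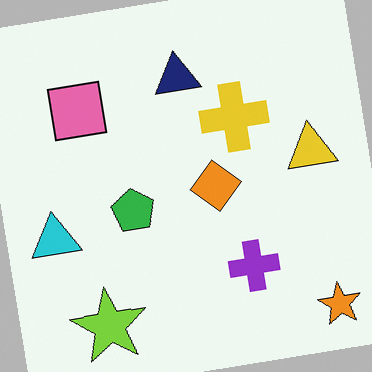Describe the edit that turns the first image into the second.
The image was rotated counter-clockwise by a small amount.

Every shape is tilted by the same angle and the image corners show triangular fill wedges — a whole-image rotation by a non-right angle.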